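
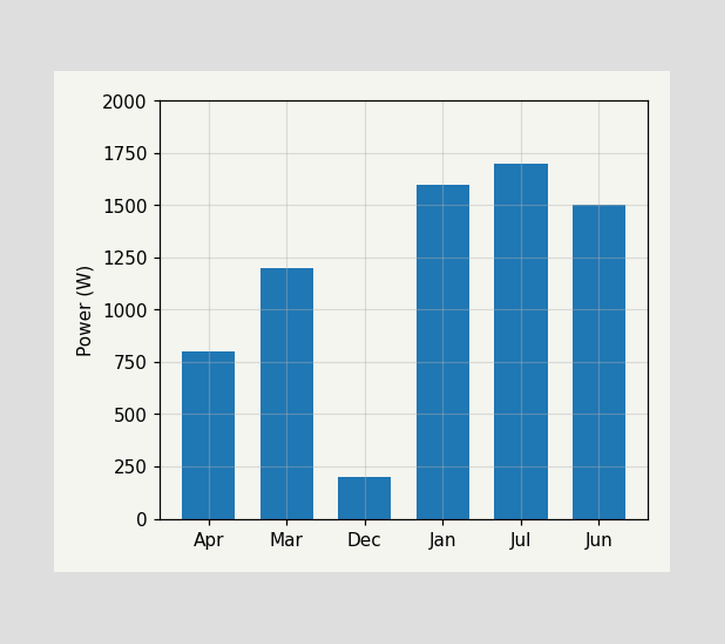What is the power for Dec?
200W

Reading along the chart's y-axis, the Dec bar reaches 200W.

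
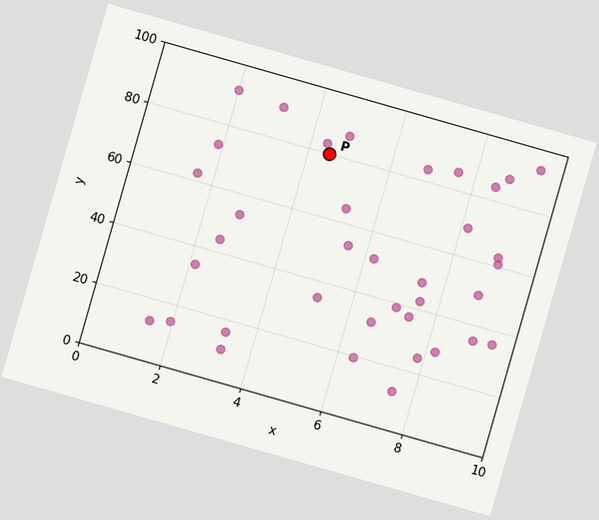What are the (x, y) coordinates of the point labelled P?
The chart is tilted about 16° clockwise. Following the gridlines from P to each axis, P sits at (4.5, 80).

(4.5, 80)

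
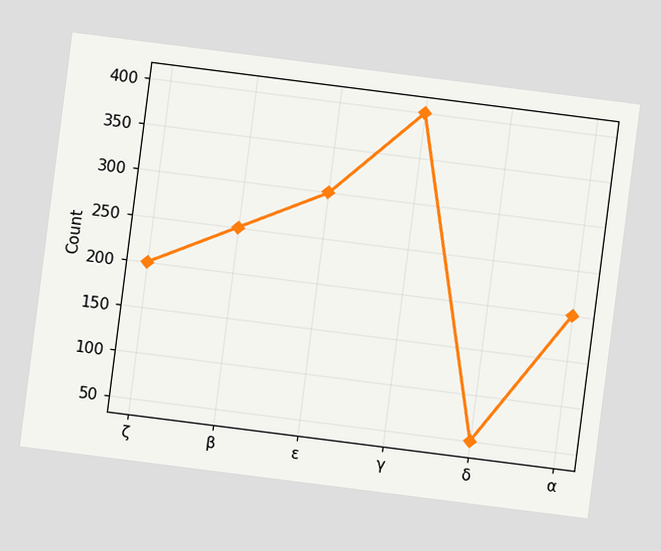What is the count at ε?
The chart is tilted about 7° clockwise. At ε, the line is at 300.

300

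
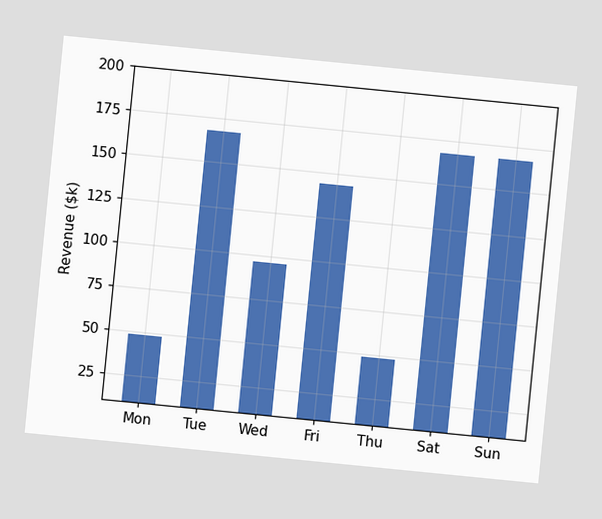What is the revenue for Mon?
$48k

The chart is tilted about 6° clockwise. Reading along the chart's y-axis, the Mon bar reaches $48k.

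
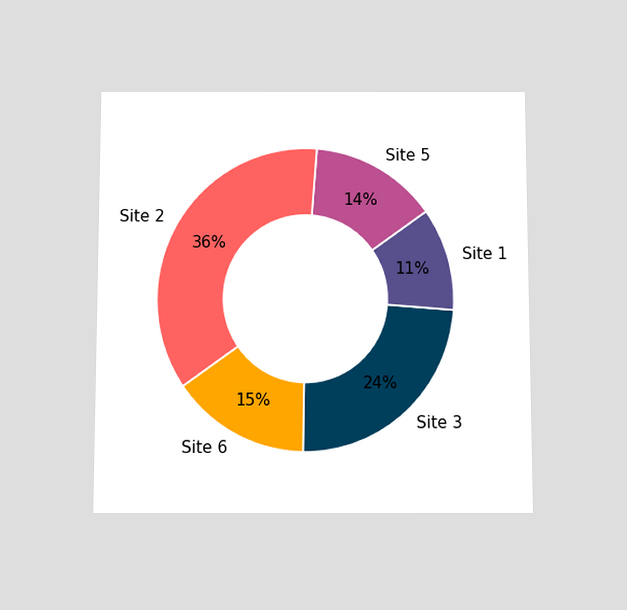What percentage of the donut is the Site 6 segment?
15%

The chart is viewed slightly from below. The Site 6 segment takes up 15% of the ring.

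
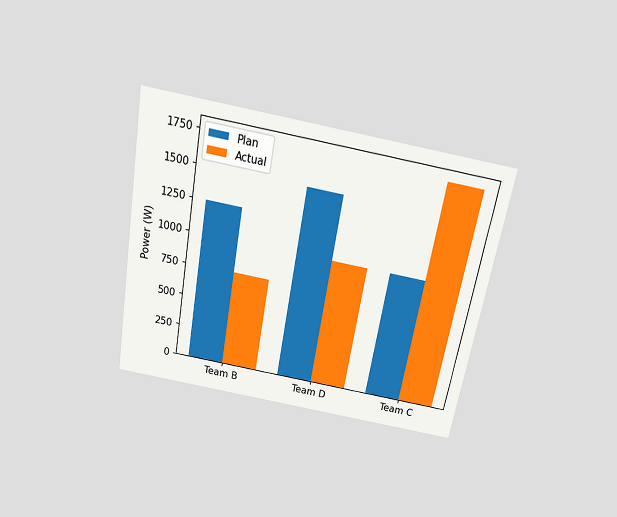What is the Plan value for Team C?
The chart is tilted about 10° clockwise and viewed slightly from above. The Plan bar at Team C reaches 1000W on the y-axis.

1000W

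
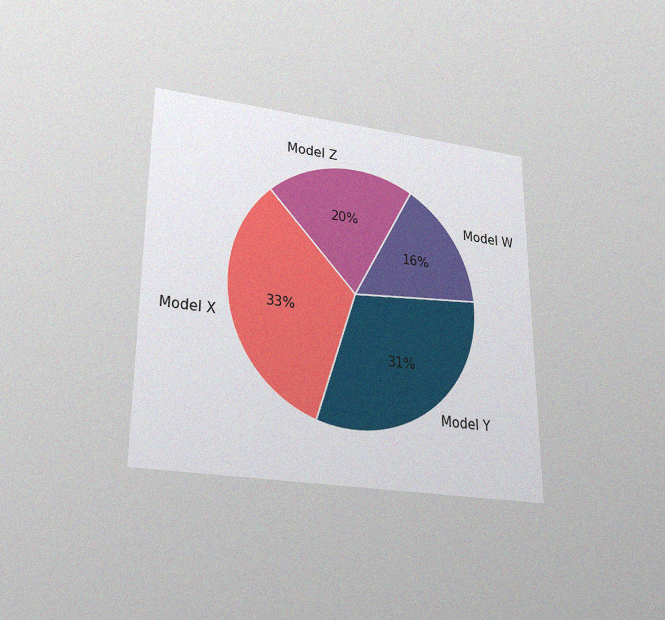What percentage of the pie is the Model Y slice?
31%

The chart is viewed slightly from below, with some photo noise. The Model Y slice takes up 31% of the pie.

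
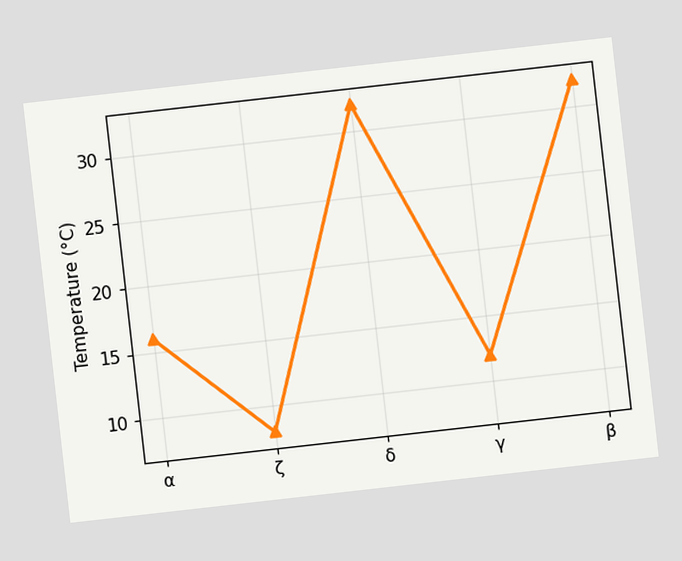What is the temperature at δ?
32°C

The chart is tilted about 6° counter-clockwise. At δ, the line is at 32°C.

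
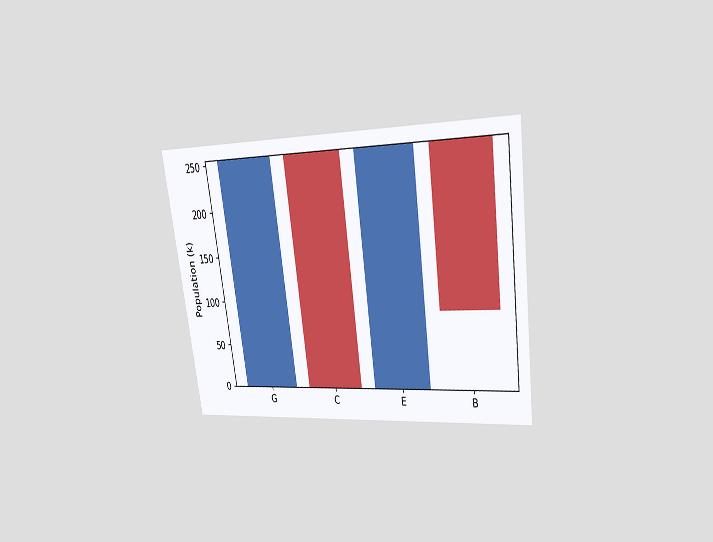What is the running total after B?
85k

The chart is tilted about 8° counter-clockwise and viewed at a slight angle. After B the running total reaches 85k.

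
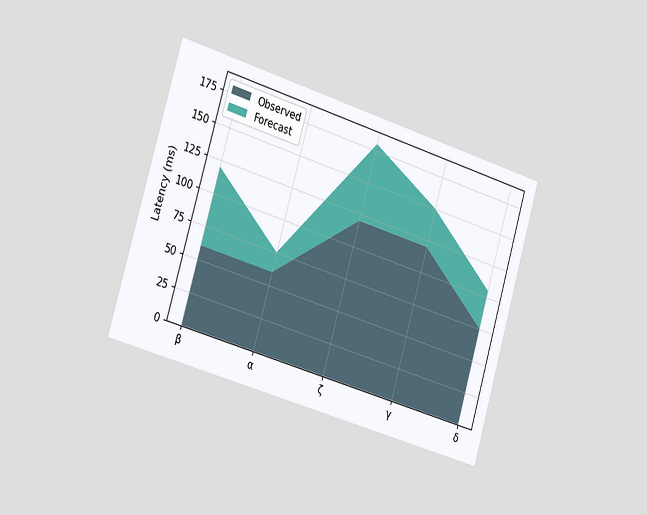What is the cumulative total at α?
The chart is tilted about 17° clockwise and viewed slightly from the left. The stacked total at α reaches 75ms.

75ms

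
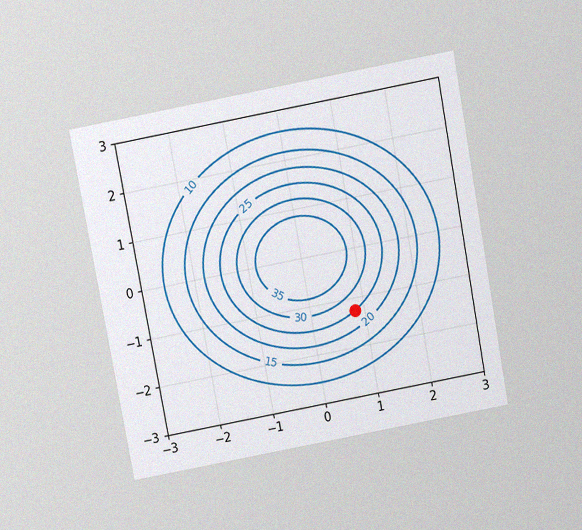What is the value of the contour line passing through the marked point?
The chart is tilted about 11° counter-clockwise and viewed slightly from above, with some photo noise. The marked point sits on the contour labelled 25.

25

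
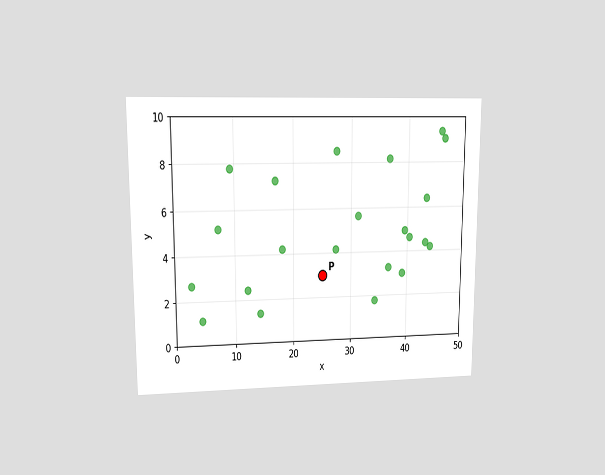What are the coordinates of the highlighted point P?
The chart is viewed at a slight angle. Following the gridlines from P to each axis, P sits at (25, 3).

(25, 3)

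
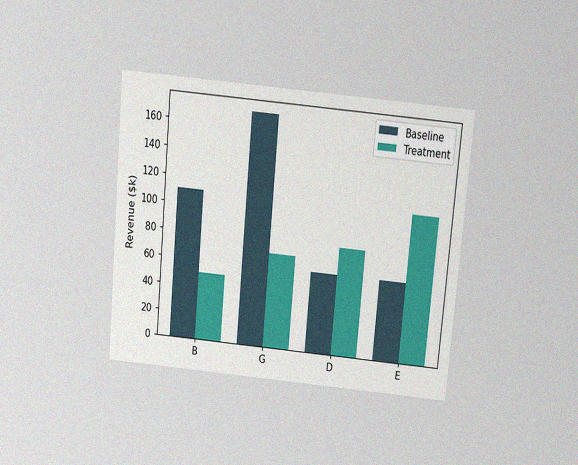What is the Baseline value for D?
The chart is tilted about 5° clockwise and viewed slightly from above, with some photo noise. The Baseline bar at D reaches $60k on the y-axis.

$60k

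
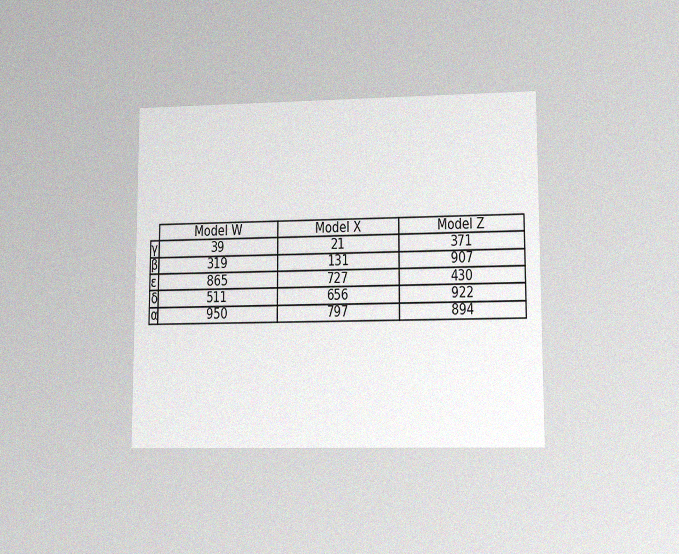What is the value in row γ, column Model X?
21

The chart is viewed at a slight angle, with some photo noise. The (γ, Model X) cell reads 21.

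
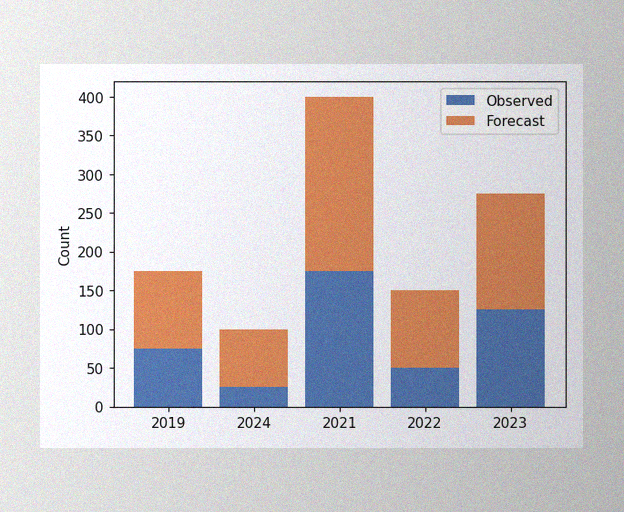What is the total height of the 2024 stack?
The image has some photo noise and uneven lighting. The 2024 stack's top reaches 100 on the y-axis.

100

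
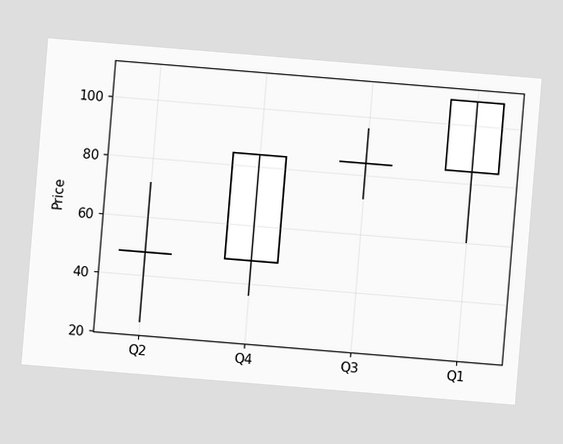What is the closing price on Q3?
84

The chart is tilted about 5° clockwise. The Q3 candle closes at 84.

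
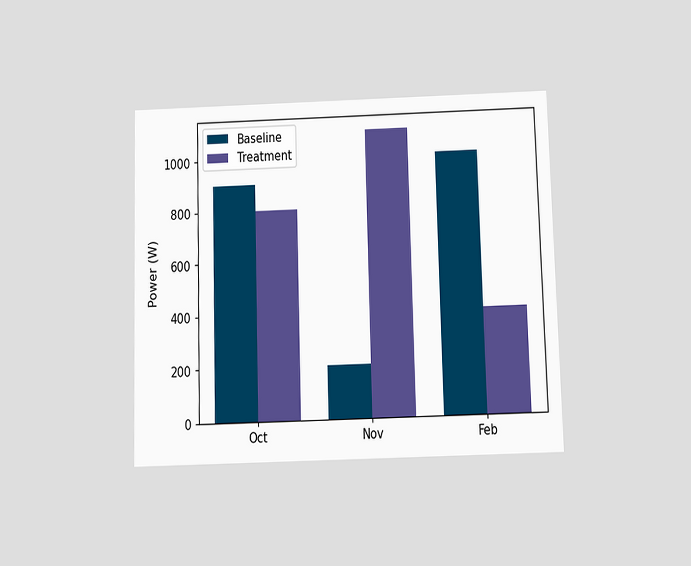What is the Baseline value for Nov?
200W

The chart is viewed slightly from below. The Baseline bar at Nov reaches 200W on the y-axis.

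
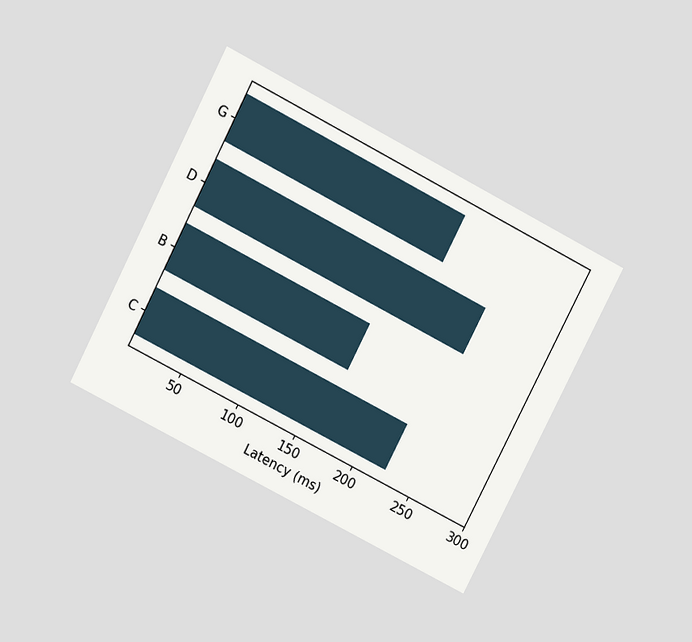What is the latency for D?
The chart is tilted about 27° clockwise and viewed slightly from above. Reading along the chart's x-axis, the D bar reaches 240ms.

240ms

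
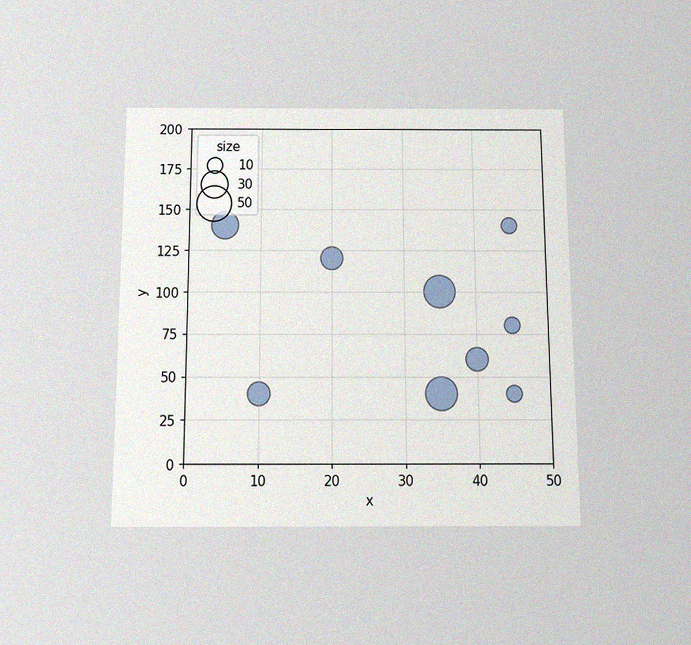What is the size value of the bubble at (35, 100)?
40

The chart is viewed slightly from below, with some photo noise. Matching the bubble at (35, 100) against the size legend gives 40.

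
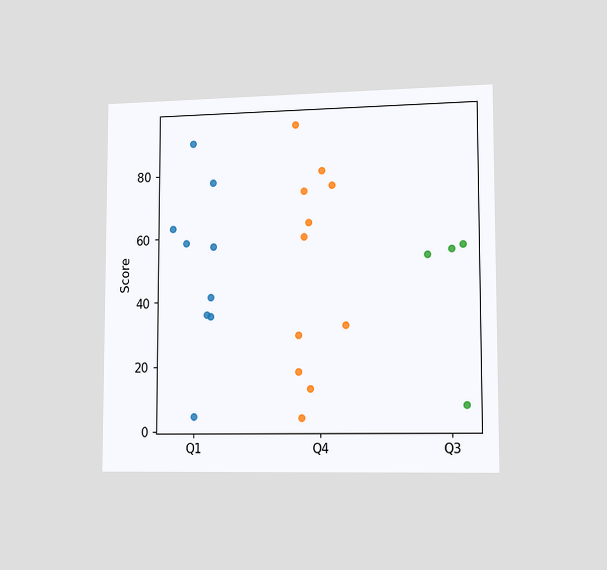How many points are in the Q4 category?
11

The chart is viewed slightly from the right. Counting the markers in the Q4 column gives 11.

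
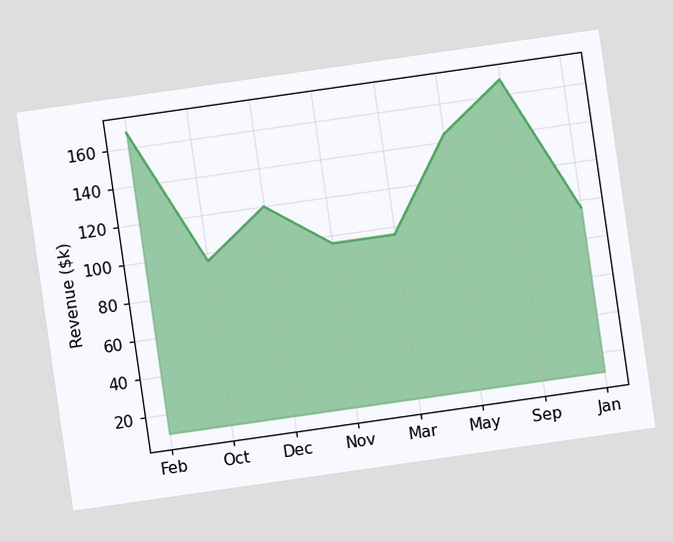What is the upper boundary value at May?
The chart is tilted about 8° counter-clockwise. At May the upper boundary is at $144k.

$144k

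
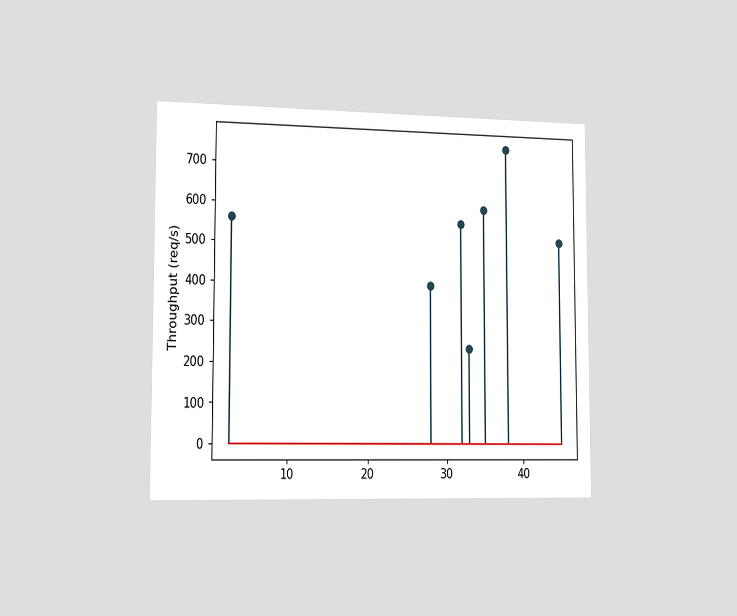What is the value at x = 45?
The chart is viewed slightly from the left. The stem at x=45 reaches 520req/s.

520req/s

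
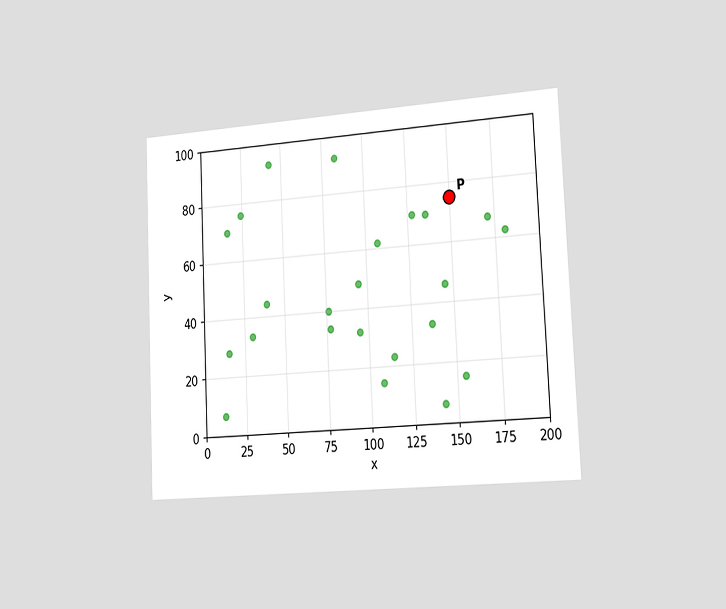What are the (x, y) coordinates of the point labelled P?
(150, 75)

The chart is tilted about 3° counter-clockwise and viewed slightly from the right. Following the gridlines from P to each axis, P sits at (150, 75).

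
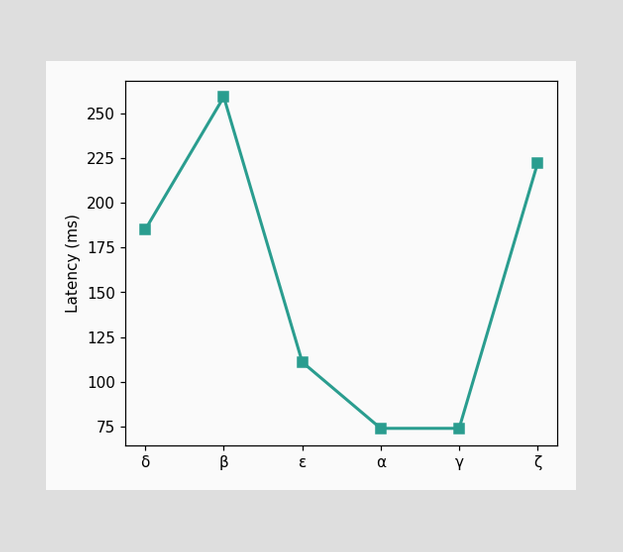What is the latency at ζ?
222ms

At ζ, the line is at 222ms.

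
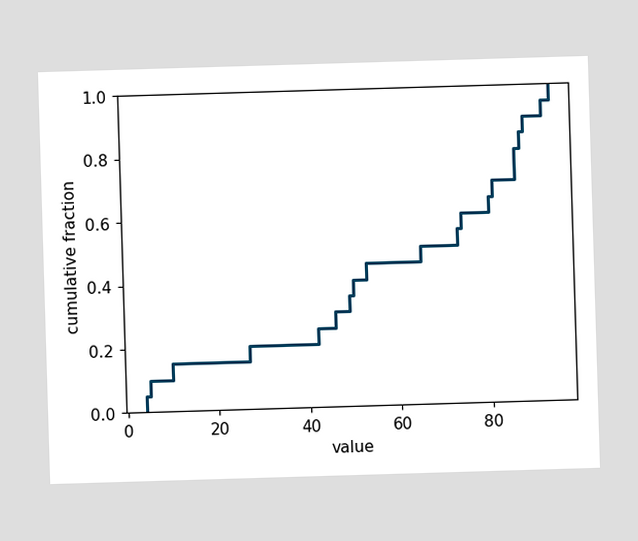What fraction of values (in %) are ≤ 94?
At x=94 the ECDF step is at 100%.

100%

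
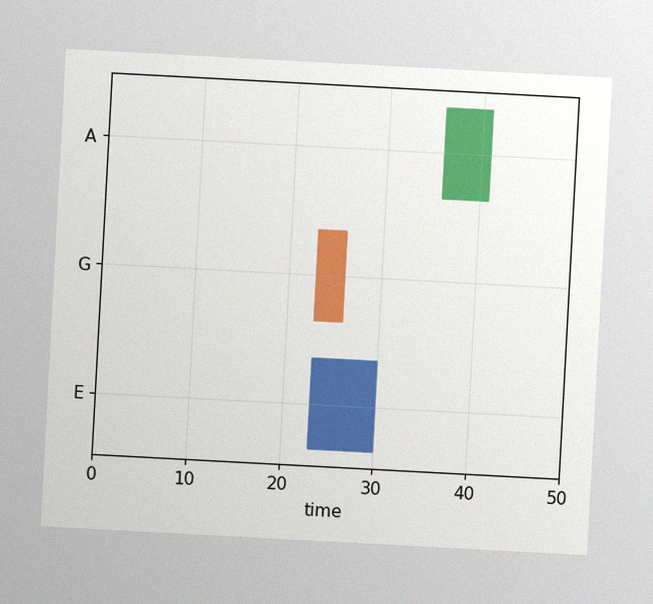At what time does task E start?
23

The chart is tilted about 3° clockwise, with some photo noise. The E bar begins at t=23.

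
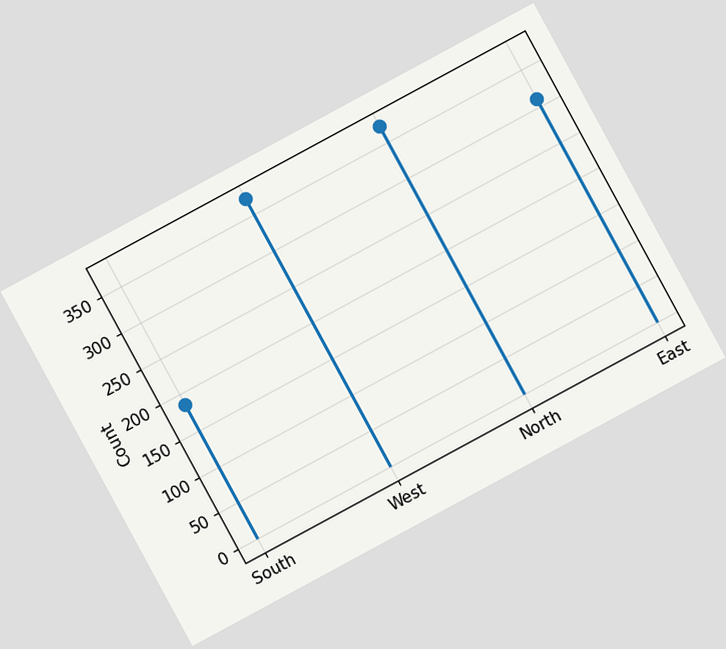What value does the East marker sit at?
310

The chart is tilted about 28° counter-clockwise. The East marker sits at 310.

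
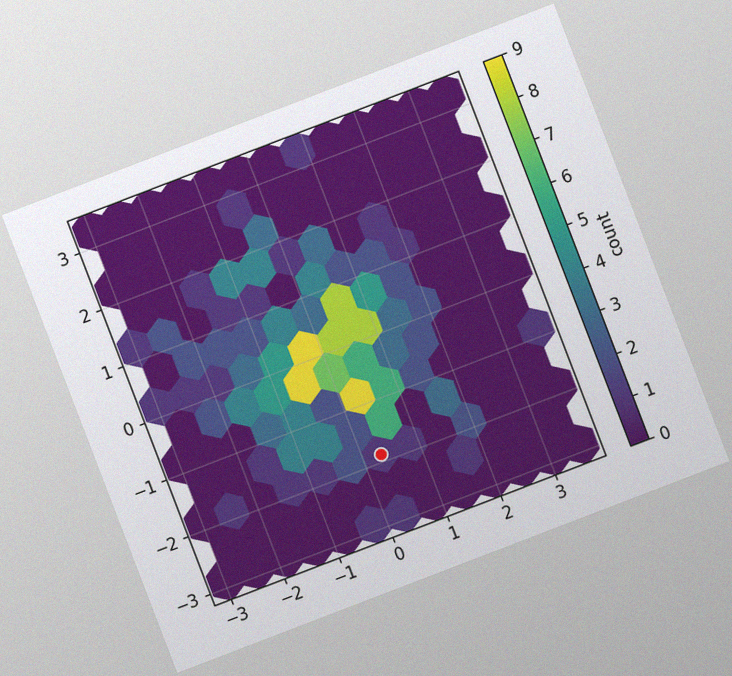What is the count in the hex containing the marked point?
1

The chart is tilted about 21° counter-clockwise, with some photo noise. The marked hex reads 1 on the colorbar.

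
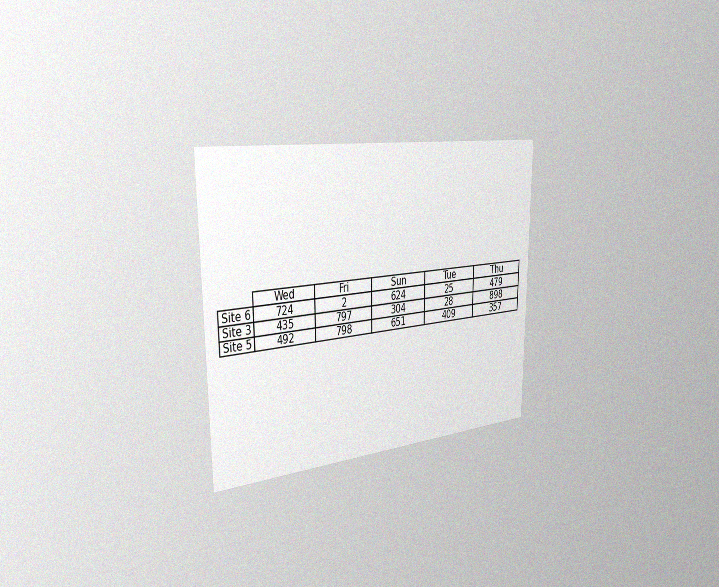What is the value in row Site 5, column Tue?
The chart is viewed slightly from the left, with some photo noise. The (Site 5, Tue) cell reads 409.

409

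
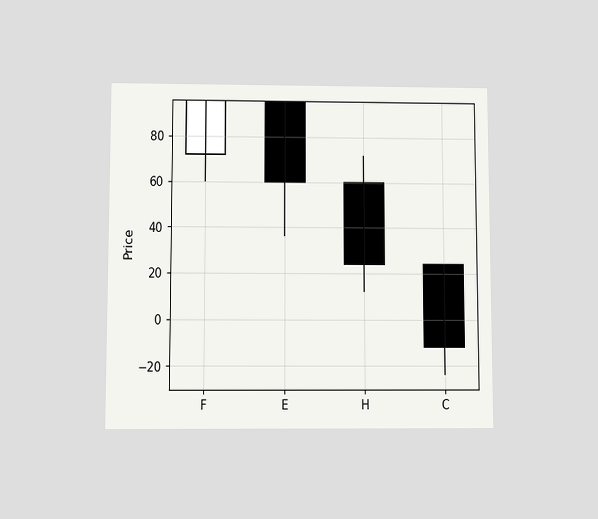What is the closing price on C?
-12

The chart is viewed slightly from below. The C candle closes at -12.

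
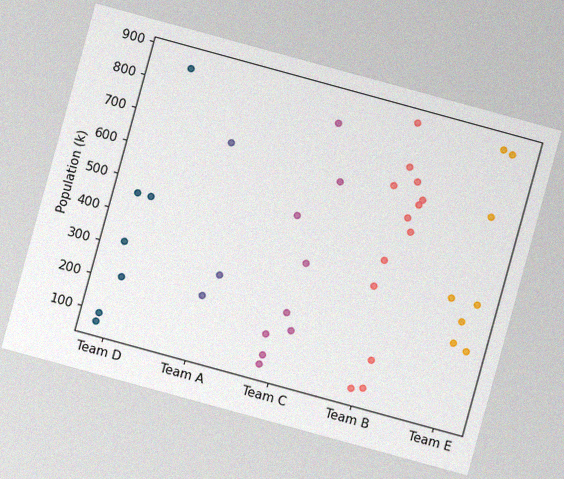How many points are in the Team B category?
13

The chart is tilted about 15° clockwise, with some photo noise. Counting the markers in the Team B column gives 13.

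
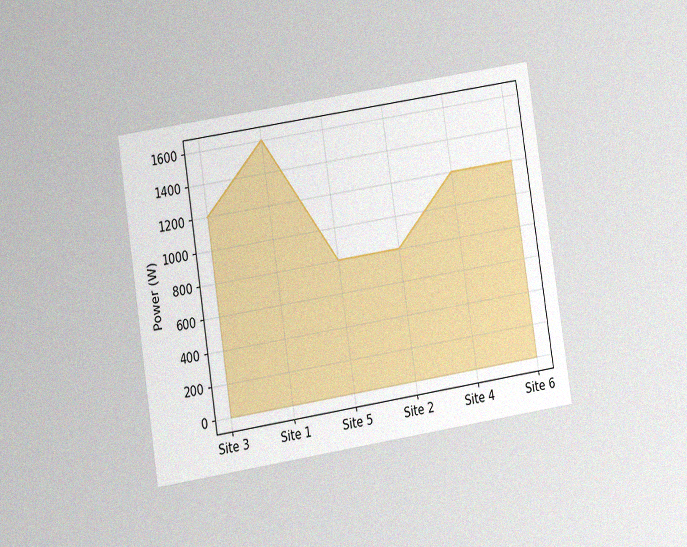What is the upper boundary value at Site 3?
1200W

The chart is tilted about 9° counter-clockwise and viewed at a slight angle, with some photo noise. At Site 3 the upper boundary is at 1200W.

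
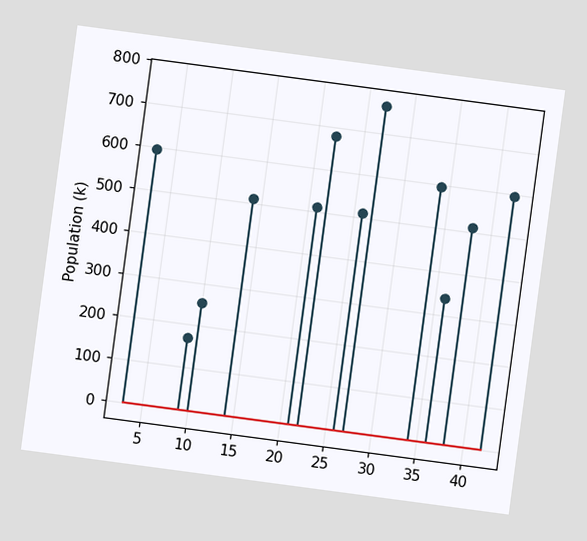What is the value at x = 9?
The chart is tilted about 8° clockwise. The stem at x=9 reaches 170k.

170k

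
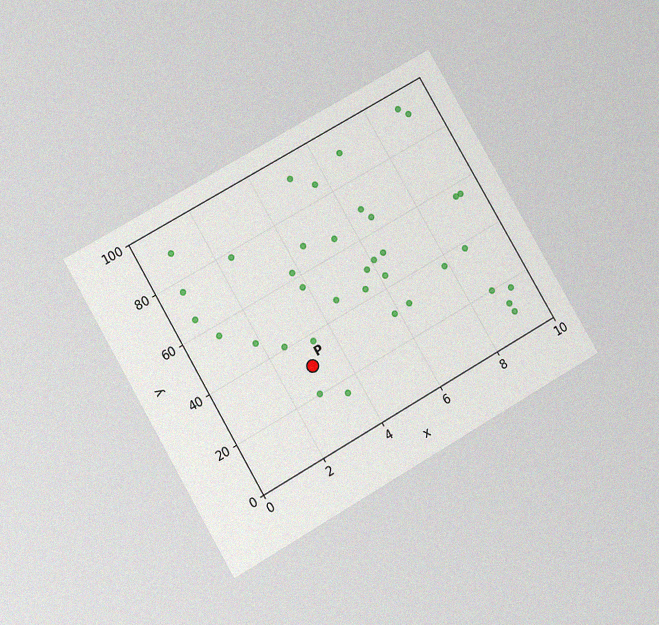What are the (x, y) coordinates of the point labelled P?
The chart is tilted about 30° counter-clockwise and viewed at a slight angle, with some photo noise. Following the gridlines from P to each axis, P sits at (3, 30).

(3, 30)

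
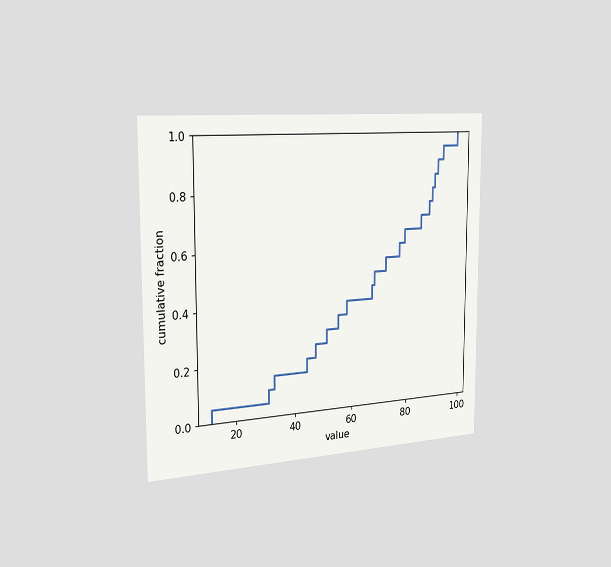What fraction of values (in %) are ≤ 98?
100%

The chart is viewed slightly from the left. At x=98 the ECDF step is at 100%.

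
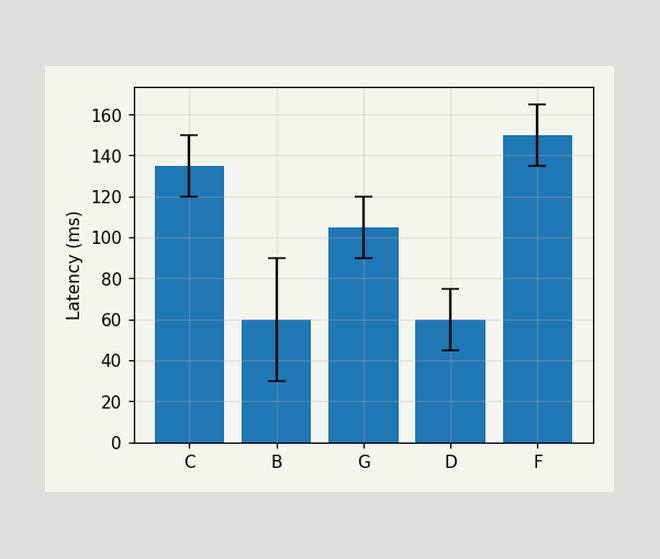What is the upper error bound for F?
The F bar's upper whisker reaches 165ms.

165ms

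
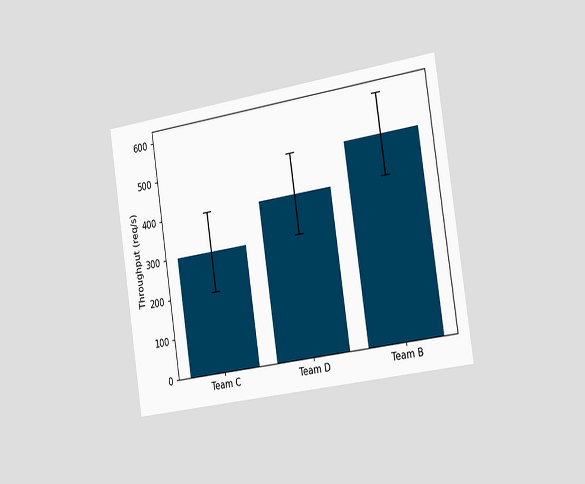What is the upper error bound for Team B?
The chart is tilted about 8° counter-clockwise and viewed slightly from the right. The Team B bar's upper whisker reaches 600req/s.

600req/s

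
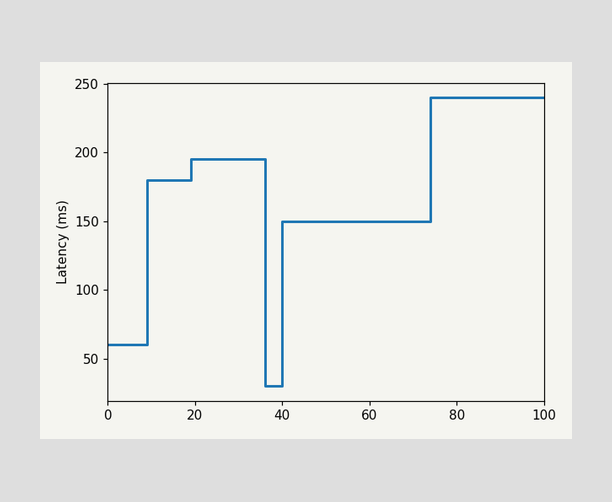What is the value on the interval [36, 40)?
On [36, 40) the step sits at 30ms.

30ms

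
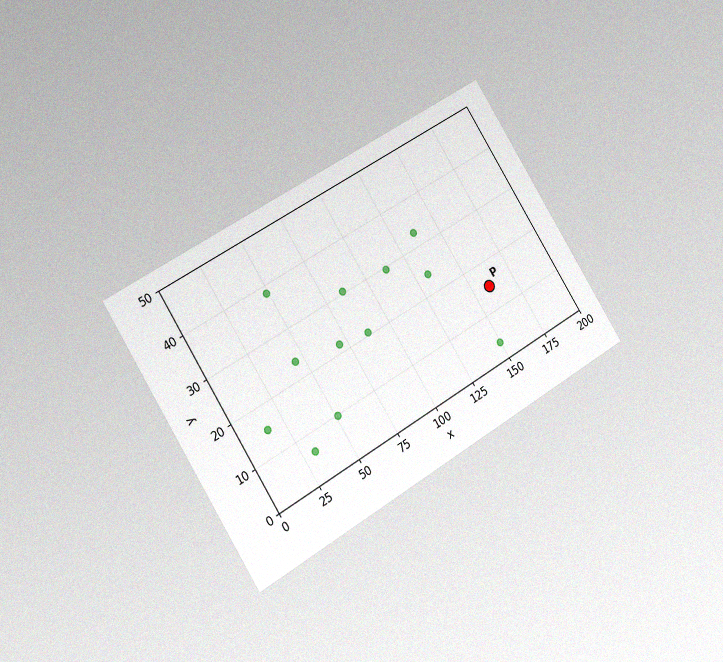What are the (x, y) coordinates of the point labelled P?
The chart is tilted about 32° counter-clockwise and viewed slightly from the left, with some photo noise. Following the gridlines from P to each axis, P sits at (160, 15).

(160, 15)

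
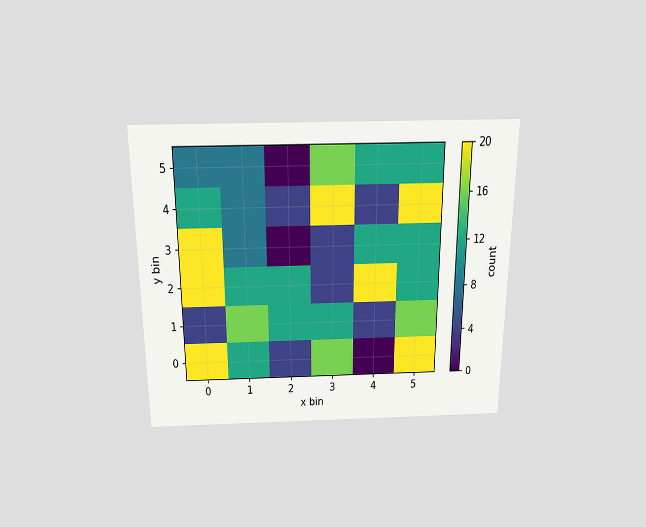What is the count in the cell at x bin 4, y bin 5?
12

The chart is viewed slightly from above. Matching the cell (4, 5) against the colorbar gives 12.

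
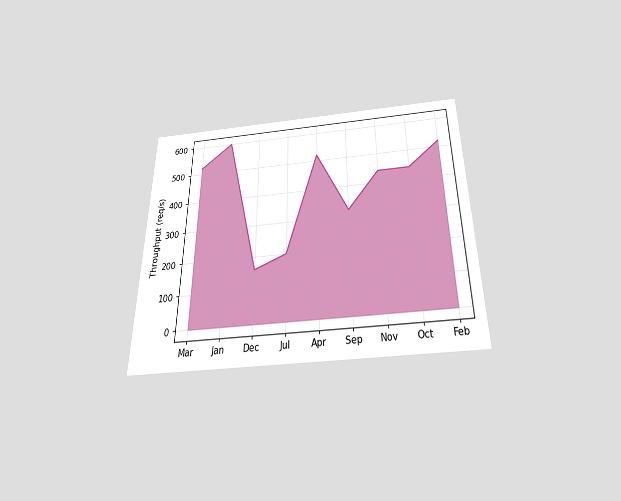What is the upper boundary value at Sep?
The chart is viewed slightly from below. At Sep the upper boundary is at 320req/s.

320req/s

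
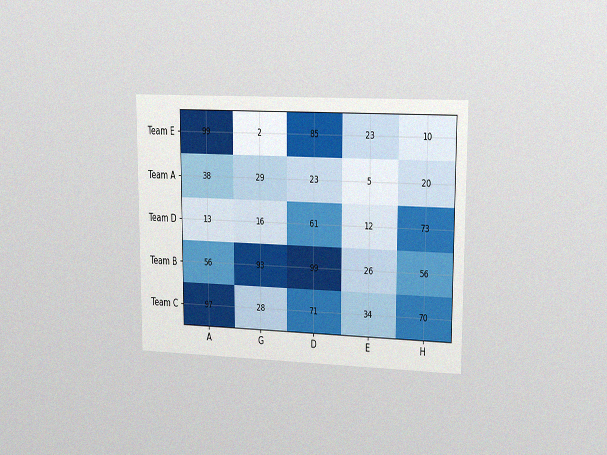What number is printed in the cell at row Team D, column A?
13

The chart is viewed slightly from the right, with some photo noise. The (Team D, A) cell reads 13.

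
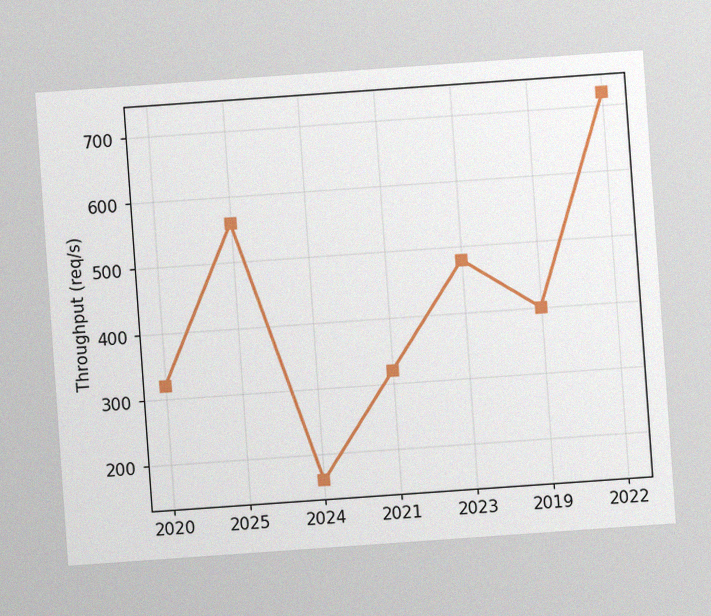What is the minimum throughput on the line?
The chart is tilted about 4° counter-clockwise, with some photo noise. The lowest point is at 2024, and reading across to the y-axis gives 160req/s.

160req/s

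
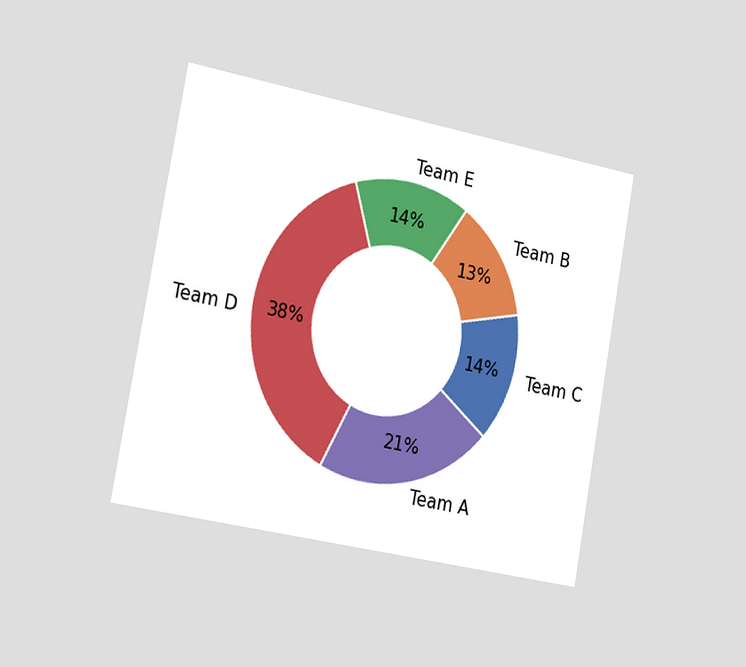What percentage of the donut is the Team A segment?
21%

The chart is tilted about 10° clockwise and viewed slightly from the left. The Team A segment takes up 21% of the ring.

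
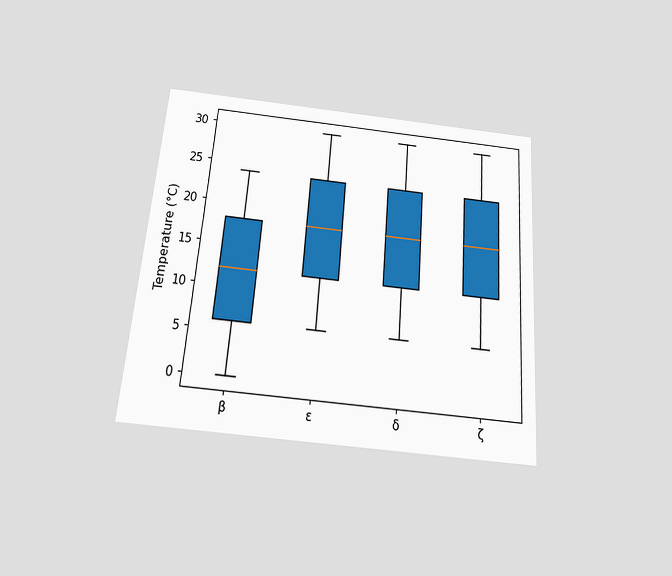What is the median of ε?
The chart is tilted about 5° clockwise and viewed slightly from below. The median line in the ε box sits at 18°C.

18°C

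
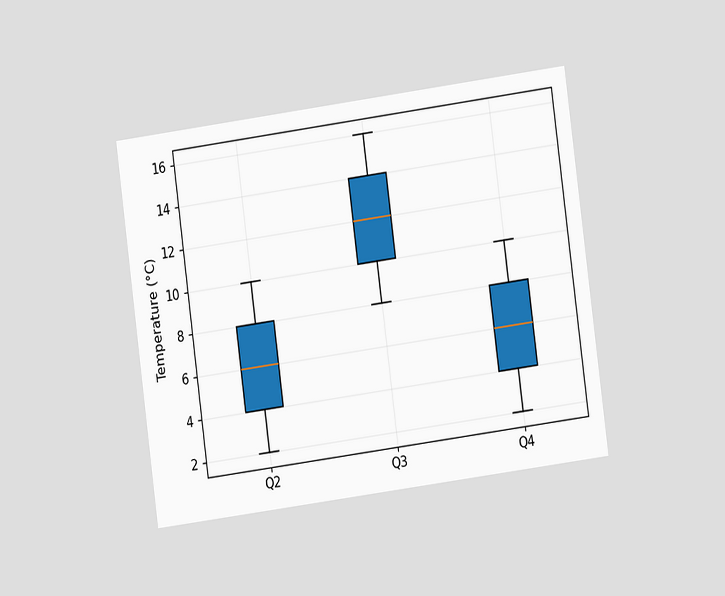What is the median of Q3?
12°C

The chart is tilted about 8° counter-clockwise and viewed at a slight angle. The median line in the Q3 box sits at 12°C.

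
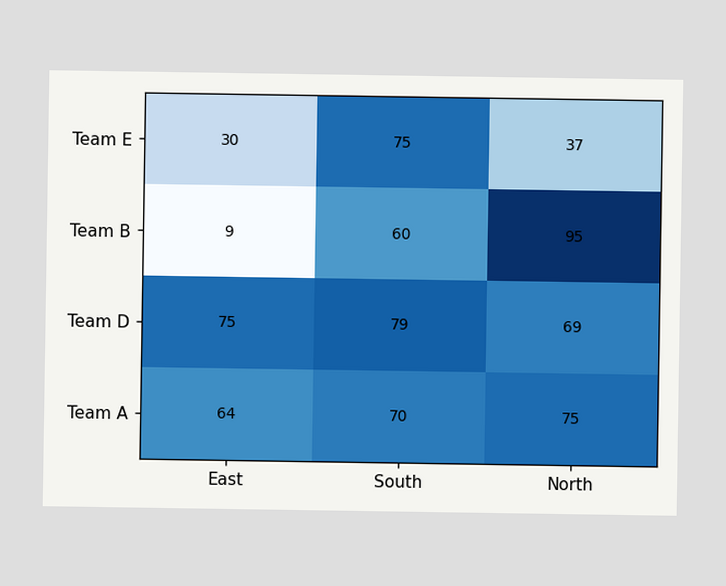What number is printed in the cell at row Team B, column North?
The (Team B, North) cell reads 95.

95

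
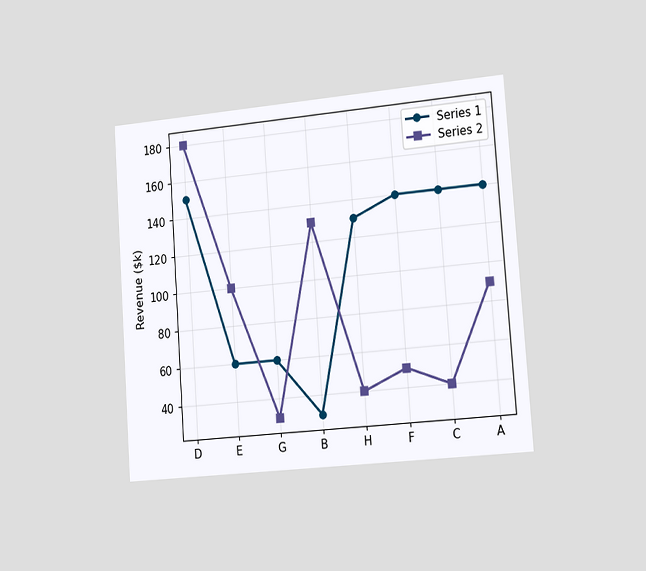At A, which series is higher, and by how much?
The chart is tilted about 4° counter-clockwise and viewed slightly from the right. At A, Series 1 sits above the other line by $50k.

Series 1, by $50k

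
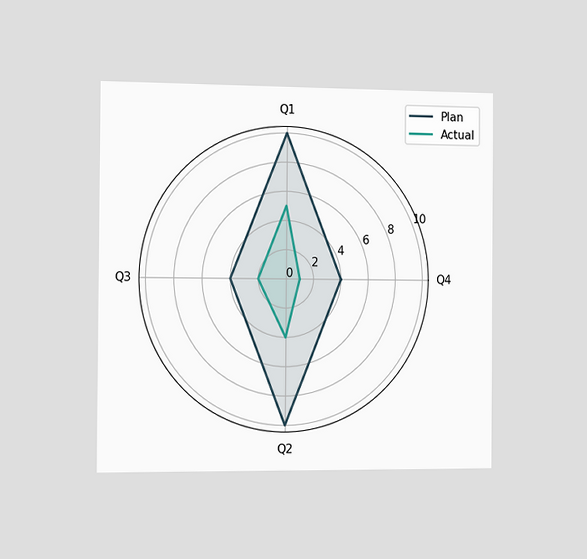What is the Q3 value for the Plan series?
4

The chart is viewed slightly from the left. On the Q3 axis, Plan reaches 4.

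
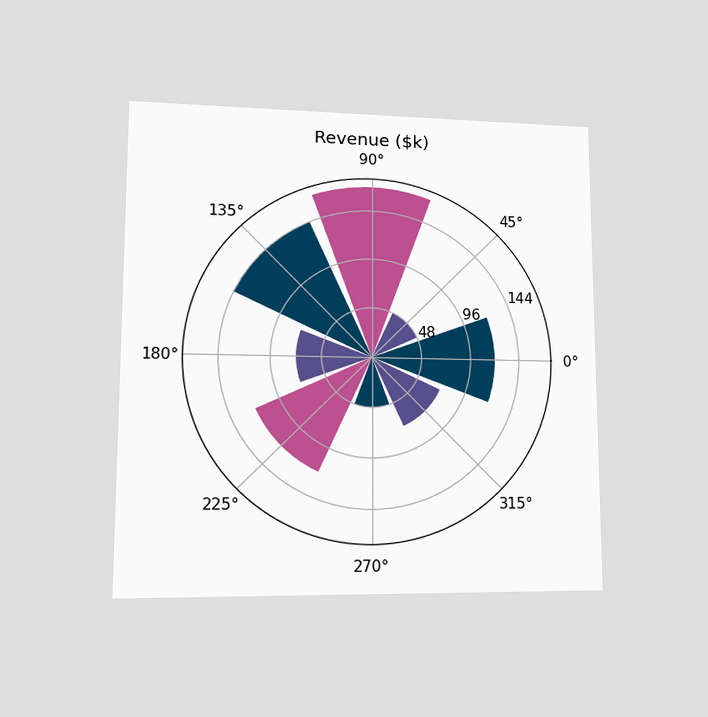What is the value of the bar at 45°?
$48k

The chart is viewed at a slight angle. The bar at 45° reaches $48k on the radial axis.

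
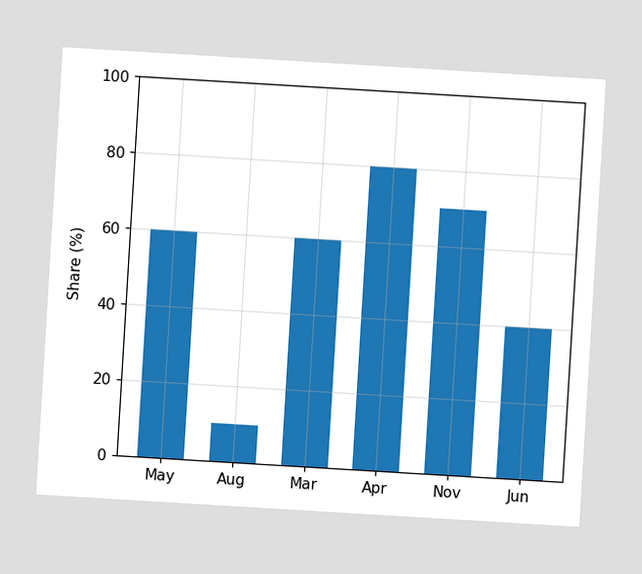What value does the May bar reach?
60%

The chart is tilted about 3° clockwise. Reading along the chart's y-axis, the May bar reaches 60%.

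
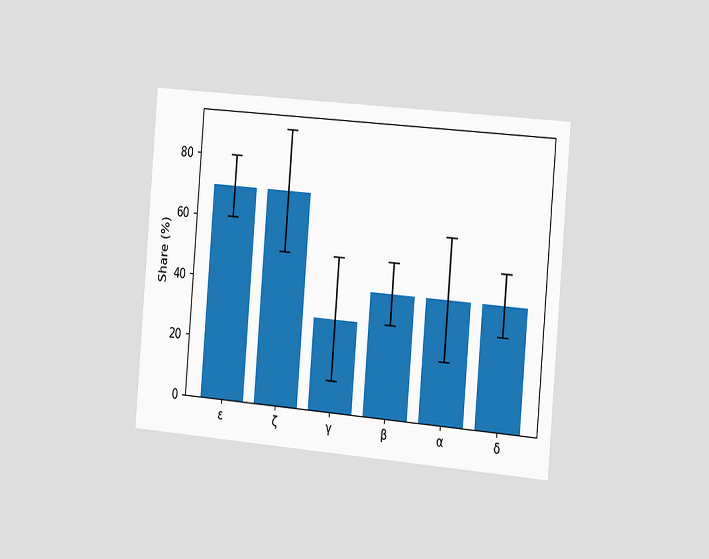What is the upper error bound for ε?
80%

The chart is tilted about 5° clockwise and viewed slightly from the right. The ε bar's upper whisker reaches 80%.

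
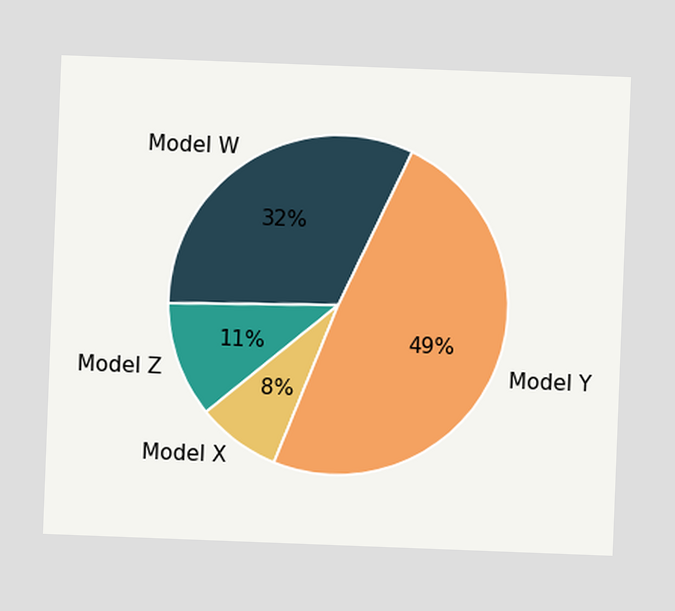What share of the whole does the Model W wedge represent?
The chart is tilted about 2° clockwise. The Model W slice takes up 32% of the pie.

32%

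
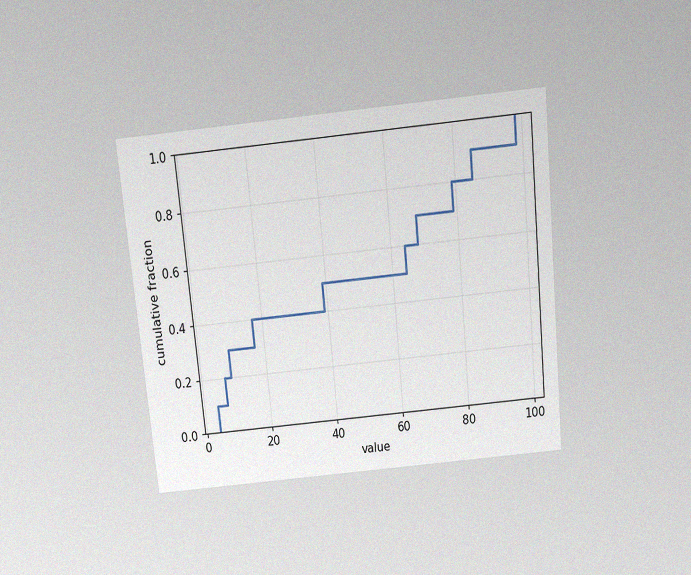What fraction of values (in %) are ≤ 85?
The chart is tilted about 6° counter-clockwise and viewed slightly from above, with some photo noise. At x=85 the ECDF step is at 90%.

90%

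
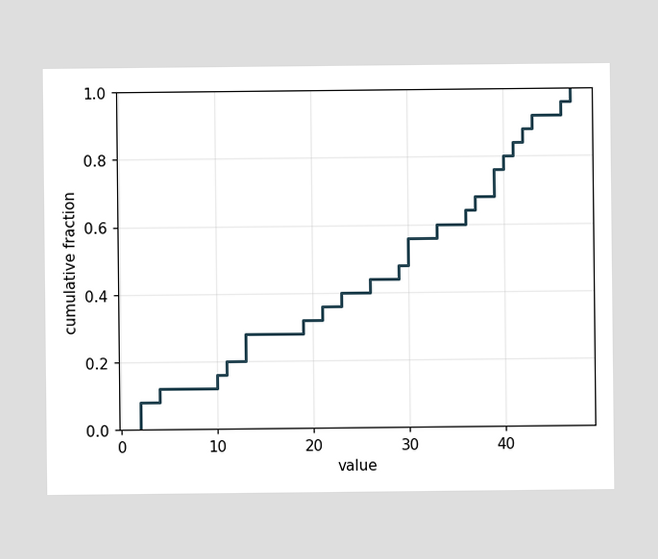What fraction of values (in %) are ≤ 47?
At x=47 the ECDF step is at 100%.

100%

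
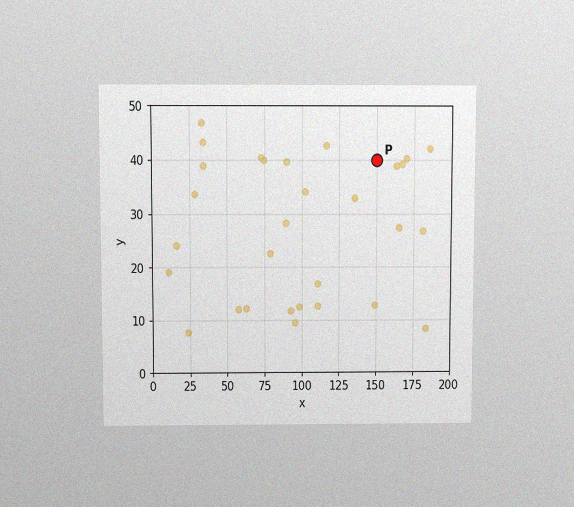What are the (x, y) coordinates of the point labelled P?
(150, 40)

The chart is viewed slightly from above, with some photo noise. Following the gridlines from P to each axis, P sits at (150, 40).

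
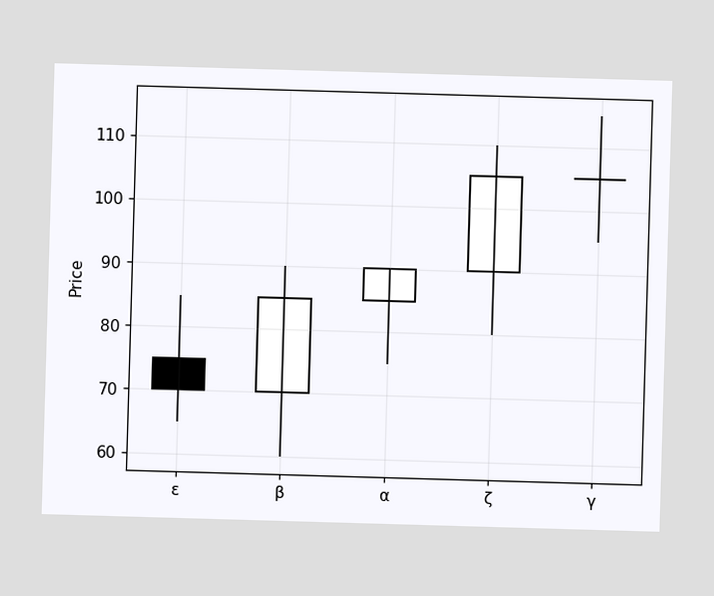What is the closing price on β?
The β candle closes at 85.

85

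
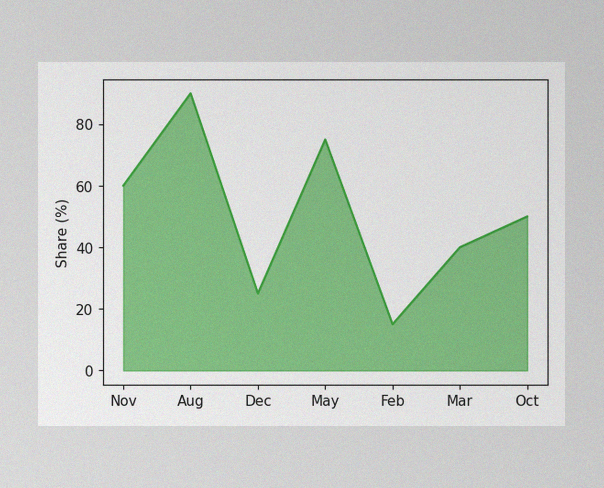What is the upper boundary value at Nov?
The image has some photo noise and uneven lighting. At Nov the upper boundary is at 60%.

60%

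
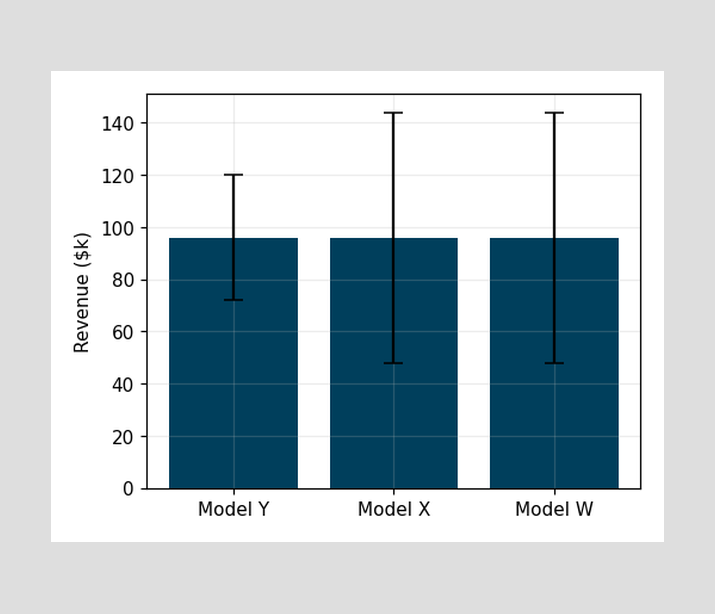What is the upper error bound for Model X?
The Model X bar's upper whisker reaches $144k.

$144k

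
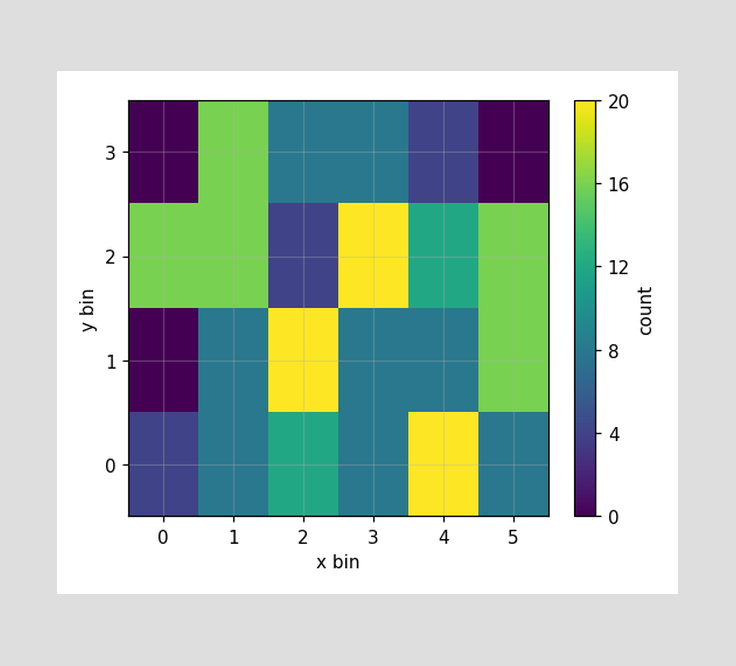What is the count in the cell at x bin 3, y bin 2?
Matching the cell (3, 2) against the colorbar gives 20.

20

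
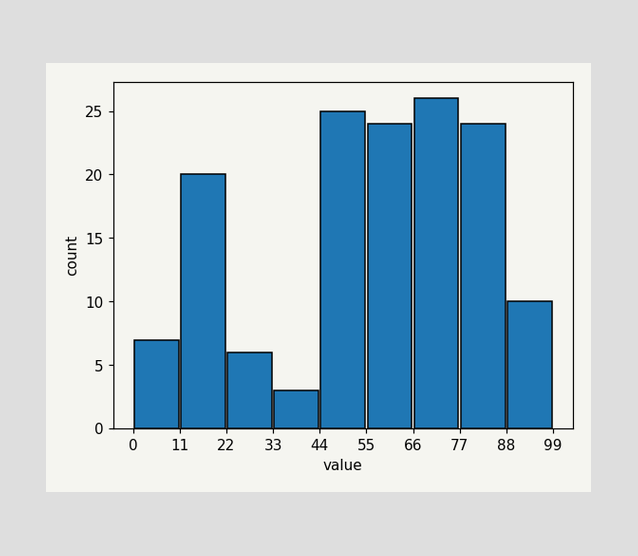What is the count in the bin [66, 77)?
26

The [66, 77) bin has height 26.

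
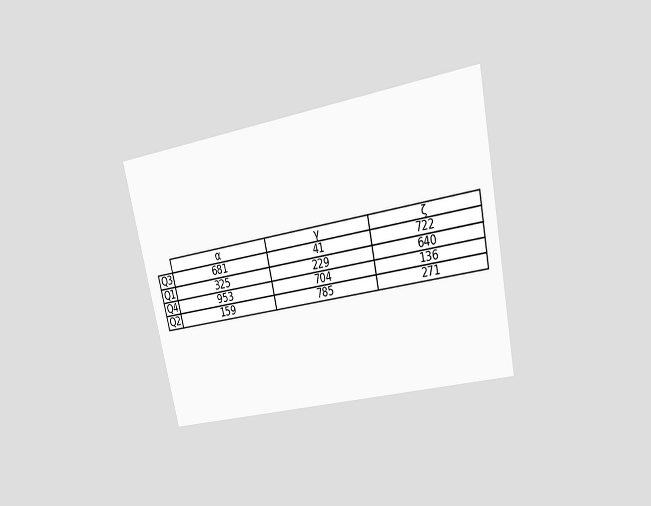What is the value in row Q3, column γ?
41

The chart is tilted about 12° counter-clockwise and viewed at a slight angle. The (Q3, γ) cell reads 41.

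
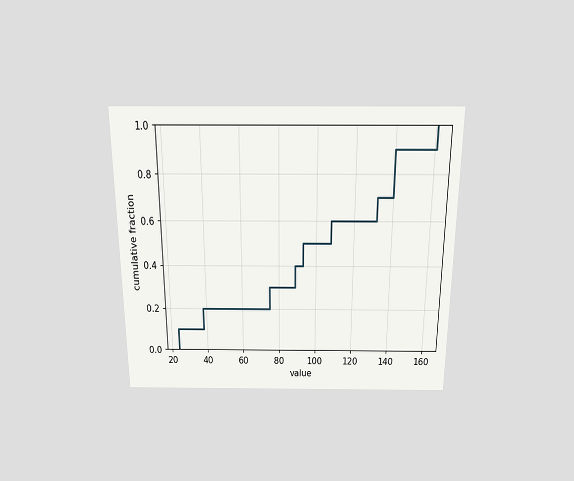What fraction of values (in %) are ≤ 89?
The chart is viewed slightly from above. At x=89 the ECDF step is at 40%.

40%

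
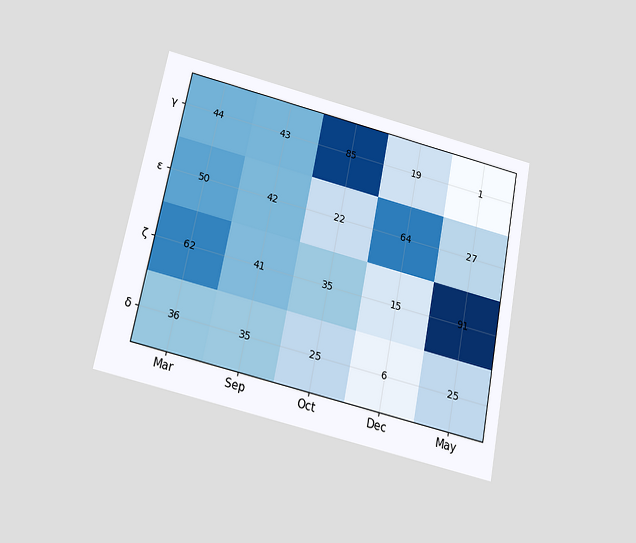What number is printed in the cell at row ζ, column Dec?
The chart is tilted about 11° clockwise and viewed slightly from below. The (ζ, Dec) cell reads 15.

15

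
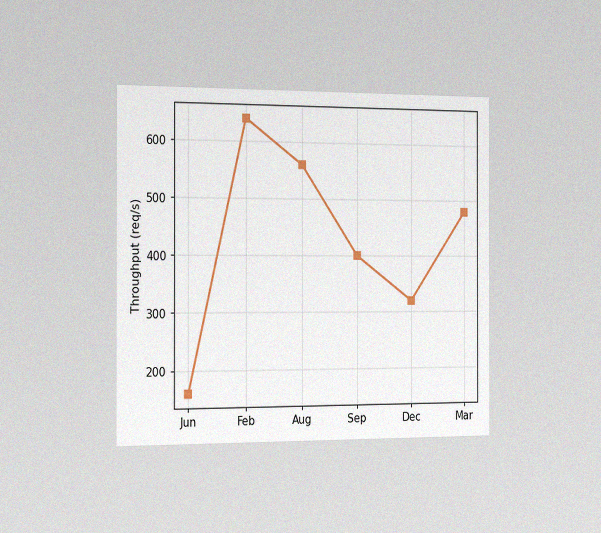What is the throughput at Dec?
The chart is viewed slightly from the left, with some photo noise. At Dec, the line is at 320req/s.

320req/s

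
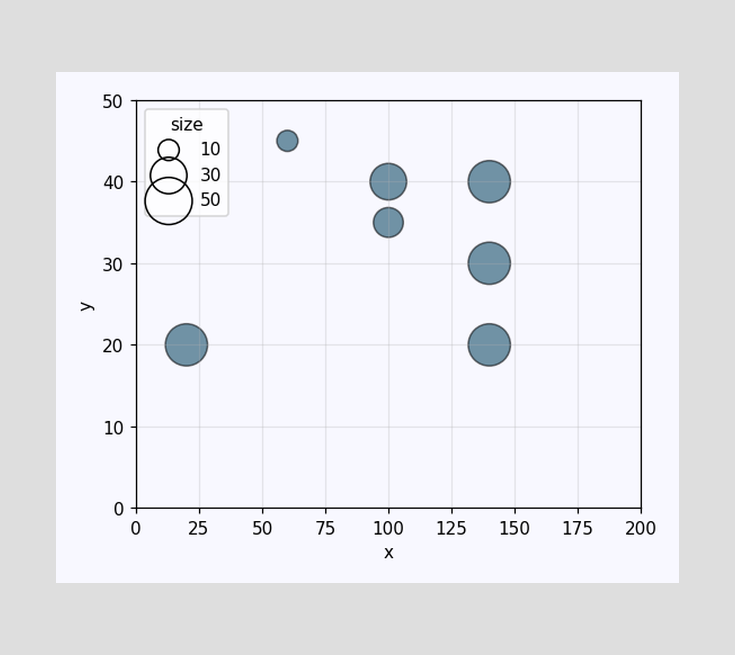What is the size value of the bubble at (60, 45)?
10

Matching the bubble at (60, 45) against the size legend gives 10.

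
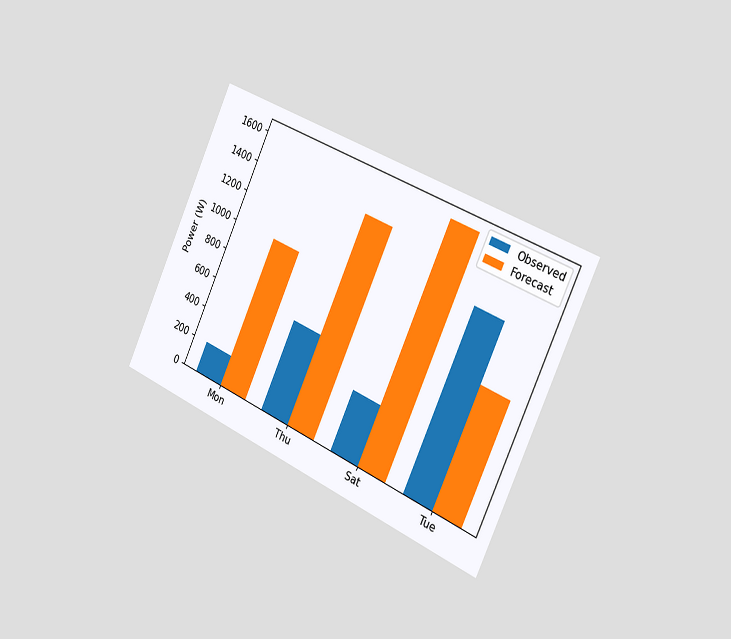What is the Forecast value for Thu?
The chart is tilted about 25° clockwise and viewed slightly from the right. The Forecast bar at Thu reaches 1400W on the y-axis.

1400W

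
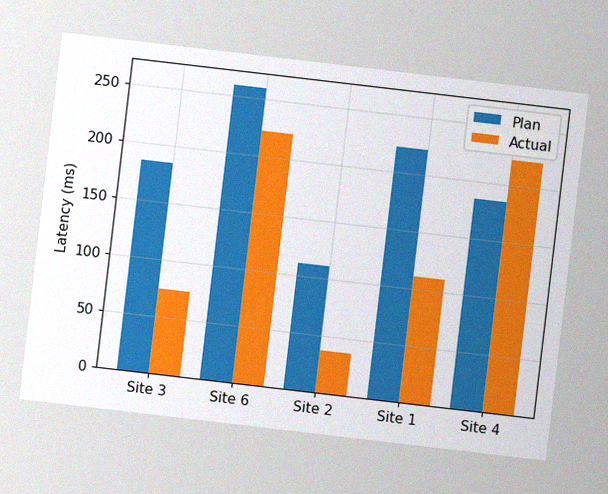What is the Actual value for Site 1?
The chart is tilted about 7° clockwise, with some photo noise. The Actual bar at Site 1 reaches 111ms on the y-axis.

111ms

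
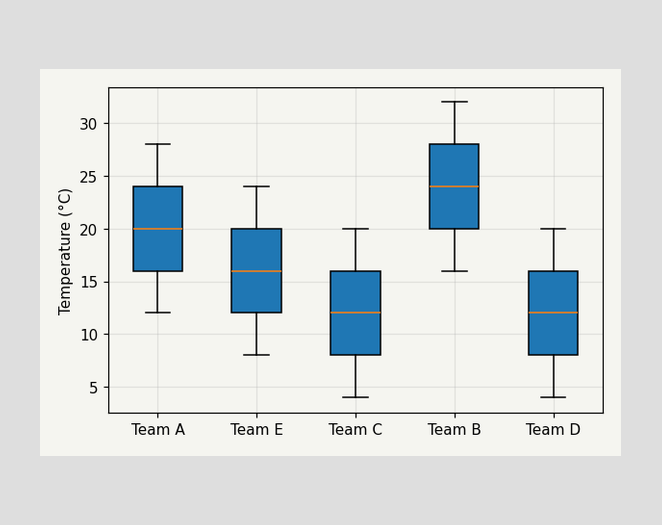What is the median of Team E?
The median line in the Team E box sits at 16°C.

16°C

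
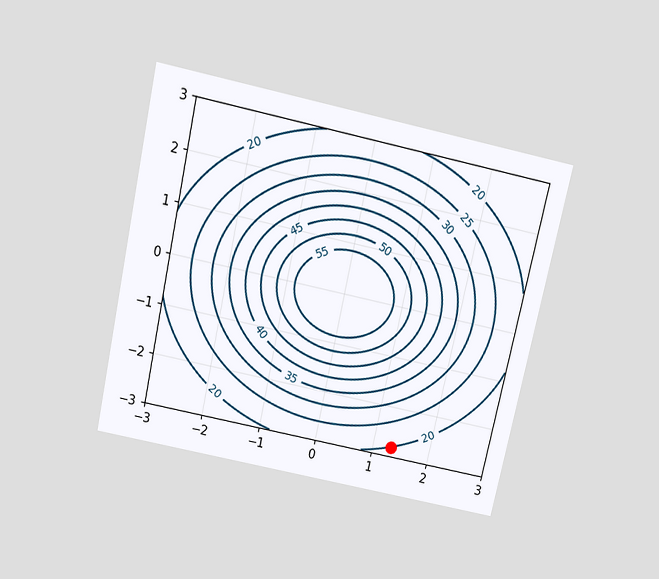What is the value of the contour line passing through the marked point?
20

The chart is tilted about 12° clockwise and viewed slightly from above. The marked point sits on the contour labelled 20.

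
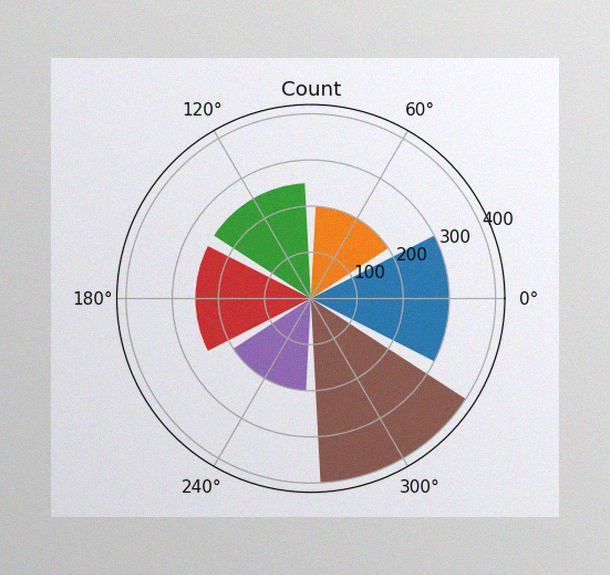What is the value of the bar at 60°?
200

The image has some photo noise and uneven lighting. The bar at 60° reaches 200 on the radial axis.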